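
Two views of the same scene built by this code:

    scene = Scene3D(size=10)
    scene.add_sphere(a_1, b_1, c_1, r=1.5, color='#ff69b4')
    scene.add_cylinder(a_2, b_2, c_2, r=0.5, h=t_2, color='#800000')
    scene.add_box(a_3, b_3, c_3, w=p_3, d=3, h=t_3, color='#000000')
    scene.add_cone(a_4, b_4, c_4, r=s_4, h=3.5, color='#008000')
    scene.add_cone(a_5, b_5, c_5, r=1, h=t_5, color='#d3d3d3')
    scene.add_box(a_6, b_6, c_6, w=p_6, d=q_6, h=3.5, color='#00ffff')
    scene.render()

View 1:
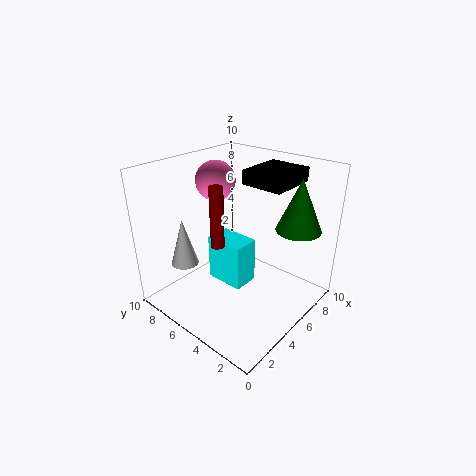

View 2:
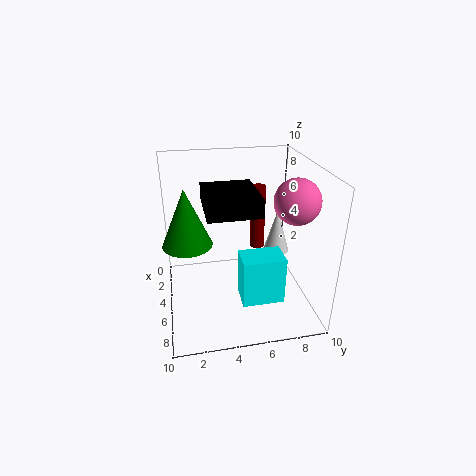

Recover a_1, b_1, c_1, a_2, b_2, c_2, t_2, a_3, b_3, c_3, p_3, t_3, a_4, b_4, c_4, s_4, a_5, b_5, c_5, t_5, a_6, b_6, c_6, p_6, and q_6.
a_1 = 6.5; b_1 = 8.5; c_1 = 8; a_2 = 4.5; b_2 = 6.5; c_2 = 4; t_2 = 4.5; a_3 = 6; b_3 = 2.5; c_3 = 8.5; p_3 = 3.5; t_3 = 1; a_4 = 7; b_4 = 1.5; c_4 = 6; s_4 = 1.5; a_5 = 3; b_5 = 8.5; c_5 = 2.5; t_5 = 3.5; a_6 = 5; b_6 = 5; c_6 = 0.5; p_6 = 2; q_6 = 3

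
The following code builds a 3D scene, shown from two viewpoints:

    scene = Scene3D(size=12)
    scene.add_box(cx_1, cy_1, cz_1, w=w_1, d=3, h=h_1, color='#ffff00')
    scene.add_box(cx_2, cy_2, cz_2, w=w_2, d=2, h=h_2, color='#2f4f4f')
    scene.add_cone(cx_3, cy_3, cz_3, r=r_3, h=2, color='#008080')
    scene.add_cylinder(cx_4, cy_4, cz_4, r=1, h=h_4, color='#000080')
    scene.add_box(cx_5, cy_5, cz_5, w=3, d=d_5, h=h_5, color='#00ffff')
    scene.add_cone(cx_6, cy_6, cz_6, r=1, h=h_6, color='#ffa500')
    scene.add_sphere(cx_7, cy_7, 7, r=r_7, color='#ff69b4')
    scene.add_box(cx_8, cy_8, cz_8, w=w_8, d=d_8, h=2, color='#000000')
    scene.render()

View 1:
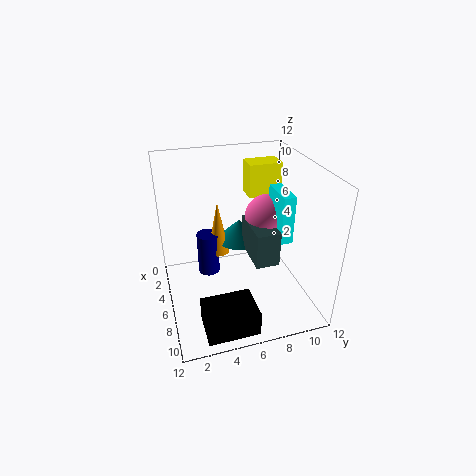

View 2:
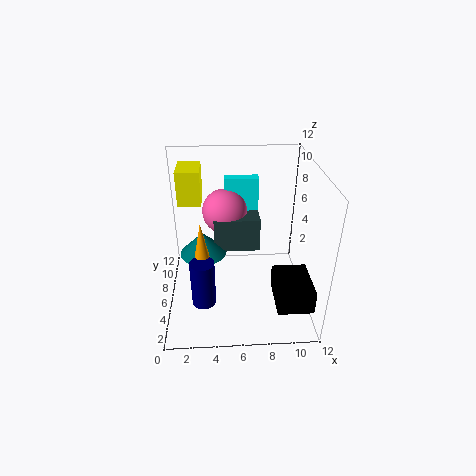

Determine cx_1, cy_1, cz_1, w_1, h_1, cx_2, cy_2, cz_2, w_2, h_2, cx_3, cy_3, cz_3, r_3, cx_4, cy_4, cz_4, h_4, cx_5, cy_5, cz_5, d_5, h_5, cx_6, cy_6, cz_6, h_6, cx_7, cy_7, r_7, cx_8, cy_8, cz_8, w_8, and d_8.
cx_1 = 1; cy_1 = 8; cz_1 = 8; w_1 = 2; h_1 = 3; cx_2 = 4; cy_2 = 7; cz_2 = 4; w_2 = 4; h_2 = 3; cx_3 = 3; cy_3 = 7; cz_3 = 4; r_3 = 2; cx_4 = 3; cy_4 = 4; cz_4 = 1; h_4 = 4; cx_5 = 5; cy_5 = 9; cz_5 = 6; d_5 = 1; h_5 = 4; cx_6 = 3; cy_6 = 5; cz_6 = 3; h_6 = 5; cx_7 = 5; cy_7 = 9; r_7 = 2; cx_8 = 9; cy_8 = 2; cz_8 = 1; w_8 = 3; d_8 = 4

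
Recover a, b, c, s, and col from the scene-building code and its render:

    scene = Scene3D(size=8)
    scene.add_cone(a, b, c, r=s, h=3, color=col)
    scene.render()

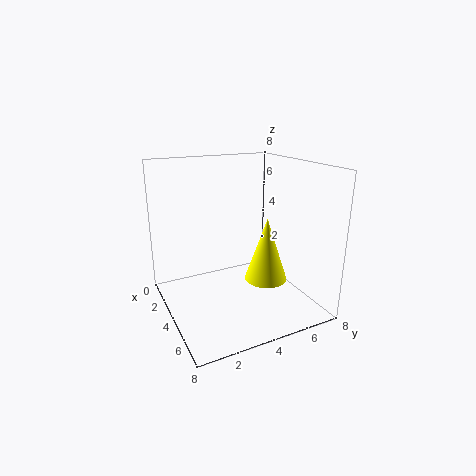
a = 7, b = 4, c = 3, s = 1, col = 'yellow'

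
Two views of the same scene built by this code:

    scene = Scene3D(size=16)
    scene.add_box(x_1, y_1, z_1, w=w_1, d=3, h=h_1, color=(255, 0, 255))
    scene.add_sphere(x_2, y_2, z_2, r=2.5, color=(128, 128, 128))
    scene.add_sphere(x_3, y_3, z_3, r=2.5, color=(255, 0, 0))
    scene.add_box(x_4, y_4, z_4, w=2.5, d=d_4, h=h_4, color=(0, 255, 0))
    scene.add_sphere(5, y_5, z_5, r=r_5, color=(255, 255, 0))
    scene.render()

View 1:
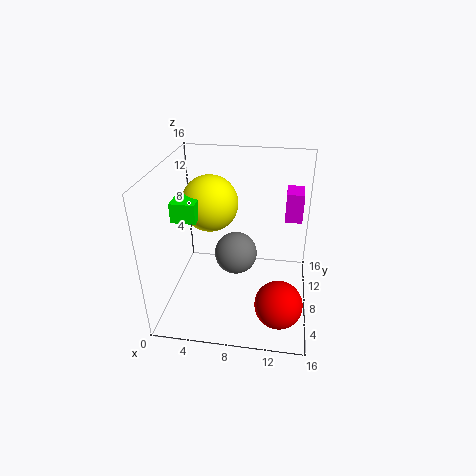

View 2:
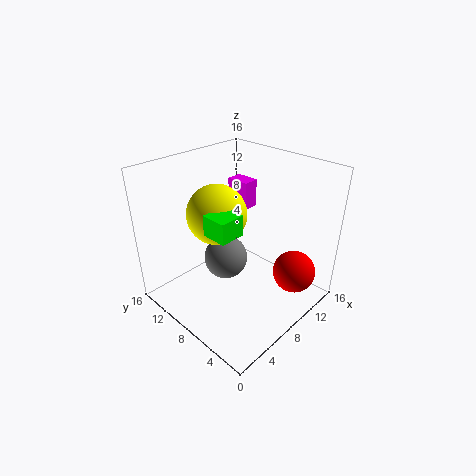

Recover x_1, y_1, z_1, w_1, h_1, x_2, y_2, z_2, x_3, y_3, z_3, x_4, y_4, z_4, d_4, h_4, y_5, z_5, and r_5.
x_1 = 13, y_1 = 11.5, z_1 = 8.5, w_1 = 2, h_1 = 3.5, x_2 = 7.5, y_2 = 9.5, z_2 = 5, x_3 = 13, y_3 = 3.5, z_3 = 3, x_4 = 2, y_4 = 4, z_4 = 11.5, d_4 = 2.5, h_4 = 2, y_5 = 8, z_5 = 12, r_5 = 3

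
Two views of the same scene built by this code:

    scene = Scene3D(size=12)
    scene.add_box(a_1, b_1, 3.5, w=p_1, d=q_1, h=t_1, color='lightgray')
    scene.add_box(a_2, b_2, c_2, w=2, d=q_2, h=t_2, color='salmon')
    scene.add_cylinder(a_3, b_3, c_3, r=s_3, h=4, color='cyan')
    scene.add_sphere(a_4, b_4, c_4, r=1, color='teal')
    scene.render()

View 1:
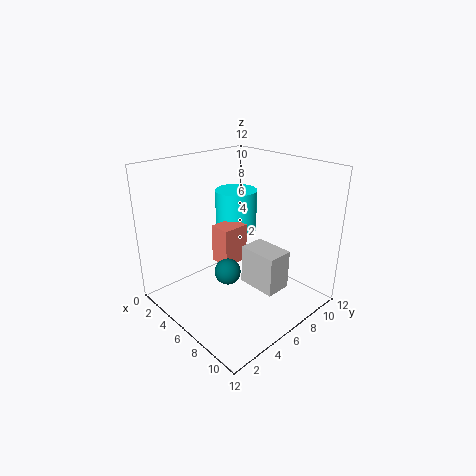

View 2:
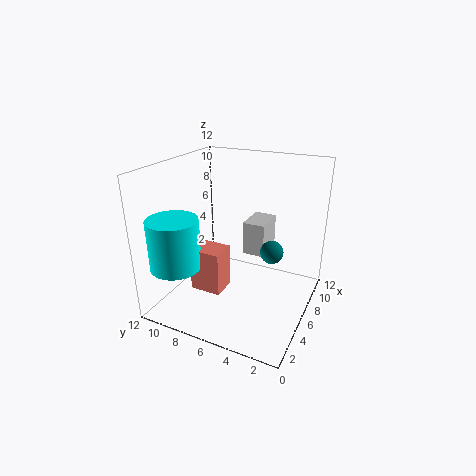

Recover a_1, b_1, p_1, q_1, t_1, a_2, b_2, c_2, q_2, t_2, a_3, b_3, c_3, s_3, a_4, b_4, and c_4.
a_1 = 8, b_1 = 4.5, p_1 = 3, q_1 = 2, t_1 = 3, a_2 = 2.5, b_2 = 6, c_2 = 2.5, q_2 = 2.5, t_2 = 3.5, a_3 = 2, b_3 = 9.5, c_3 = 4.5, s_3 = 2, a_4 = 7.5, b_4 = 3.5, c_4 = 4.5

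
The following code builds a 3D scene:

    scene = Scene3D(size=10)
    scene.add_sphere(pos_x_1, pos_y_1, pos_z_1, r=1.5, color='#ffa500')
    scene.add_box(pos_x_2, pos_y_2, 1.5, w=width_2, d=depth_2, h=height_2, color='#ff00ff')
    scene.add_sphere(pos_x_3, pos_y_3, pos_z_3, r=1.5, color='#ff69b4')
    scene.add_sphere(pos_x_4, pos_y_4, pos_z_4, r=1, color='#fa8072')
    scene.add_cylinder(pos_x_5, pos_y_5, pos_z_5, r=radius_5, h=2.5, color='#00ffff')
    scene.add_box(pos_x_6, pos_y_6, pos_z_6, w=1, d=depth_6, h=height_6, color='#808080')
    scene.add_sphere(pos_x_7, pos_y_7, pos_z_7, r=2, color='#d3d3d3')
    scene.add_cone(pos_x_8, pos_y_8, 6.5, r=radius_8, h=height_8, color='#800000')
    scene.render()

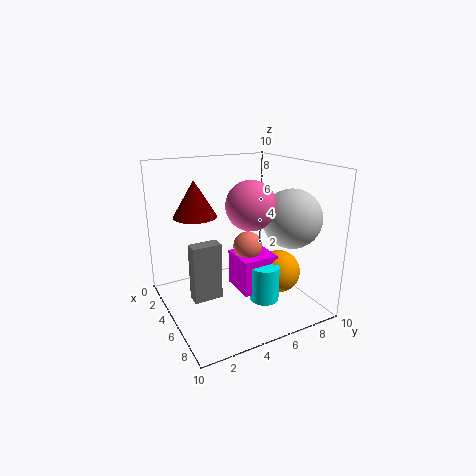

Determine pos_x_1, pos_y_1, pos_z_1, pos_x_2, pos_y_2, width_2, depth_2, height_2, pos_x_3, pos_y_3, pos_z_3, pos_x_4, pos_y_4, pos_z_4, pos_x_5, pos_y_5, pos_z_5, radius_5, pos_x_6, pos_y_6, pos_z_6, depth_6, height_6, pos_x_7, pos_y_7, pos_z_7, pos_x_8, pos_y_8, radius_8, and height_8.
pos_x_1 = 6.5, pos_y_1 = 7.5, pos_z_1 = 2.5, pos_x_2 = 4.5, pos_y_2 = 4.5, width_2 = 2.5, depth_2 = 2.5, height_2 = 2.5, pos_x_3 = 7.5, pos_y_3 = 4.5, pos_z_3 = 8, pos_x_4 = 5.5, pos_y_4 = 5.5, pos_z_4 = 4.5, pos_x_5 = 7, pos_y_5 = 6, pos_z_5 = 1, radius_5 = 1, pos_x_6 = 4.5, pos_y_6 = 1.5, pos_z_6 = 1, depth_6 = 2, height_6 = 4, pos_x_7 = 7, pos_y_7 = 8, pos_z_7 = 6.5, pos_x_8 = 3.5, pos_y_8 = 2.5, radius_8 = 1.5, height_8 = 2.5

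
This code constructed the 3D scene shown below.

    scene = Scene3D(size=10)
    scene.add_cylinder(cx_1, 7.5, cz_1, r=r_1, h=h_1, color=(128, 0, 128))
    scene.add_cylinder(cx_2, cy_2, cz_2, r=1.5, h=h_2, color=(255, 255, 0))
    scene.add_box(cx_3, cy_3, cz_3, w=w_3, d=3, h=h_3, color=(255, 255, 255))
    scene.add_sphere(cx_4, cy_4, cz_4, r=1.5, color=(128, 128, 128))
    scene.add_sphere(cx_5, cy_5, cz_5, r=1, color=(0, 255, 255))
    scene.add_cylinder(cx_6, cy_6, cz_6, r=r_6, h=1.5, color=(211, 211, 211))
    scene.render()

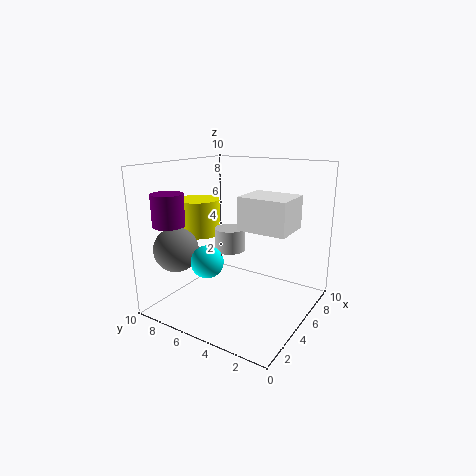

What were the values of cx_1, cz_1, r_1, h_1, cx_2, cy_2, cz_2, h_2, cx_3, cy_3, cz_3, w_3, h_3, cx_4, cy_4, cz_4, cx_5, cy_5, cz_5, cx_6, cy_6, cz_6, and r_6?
cx_1 = 1; cz_1 = 6.5; r_1 = 1; h_1 = 2; cx_2 = 4.5; cy_2 = 8; cz_2 = 5; h_2 = 2.5; cx_3 = 2.5; cy_3 = 0.5; cz_3 = 6.5; w_3 = 2.5; h_3 = 2; cx_4 = 2; cy_4 = 8; cz_4 = 4.5; cx_5 = 1.5; cy_5 = 5; cz_5 = 4.5; cx_6 = 4; cy_6 = 5; cz_6 = 4.5; r_6 = 1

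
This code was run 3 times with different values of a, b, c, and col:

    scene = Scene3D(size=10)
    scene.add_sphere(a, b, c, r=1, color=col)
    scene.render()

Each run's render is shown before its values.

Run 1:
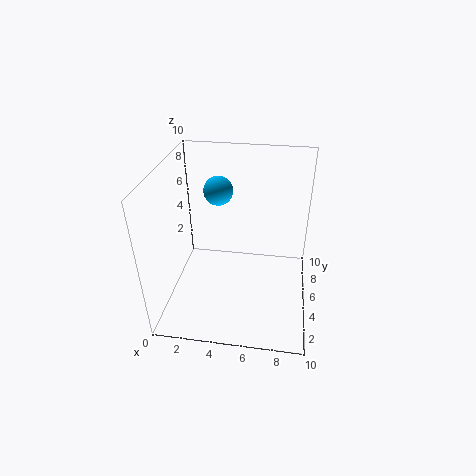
a = 3.5, b = 6, c = 8, col = 'deepskyblue'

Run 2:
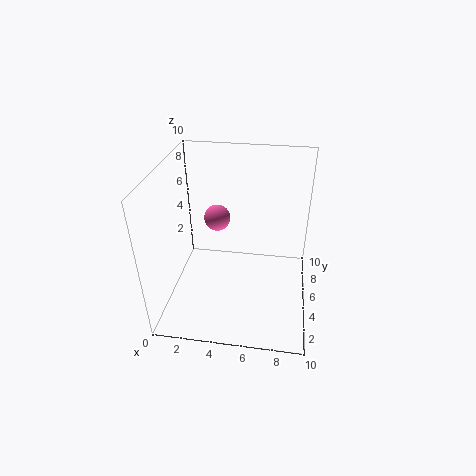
a = 3, b = 7.5, c = 5, col = 'hotpink'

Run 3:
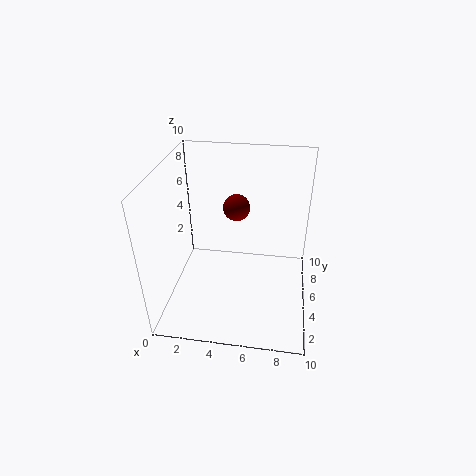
a = 4.5, b = 7.5, c = 6, col = 'maroon'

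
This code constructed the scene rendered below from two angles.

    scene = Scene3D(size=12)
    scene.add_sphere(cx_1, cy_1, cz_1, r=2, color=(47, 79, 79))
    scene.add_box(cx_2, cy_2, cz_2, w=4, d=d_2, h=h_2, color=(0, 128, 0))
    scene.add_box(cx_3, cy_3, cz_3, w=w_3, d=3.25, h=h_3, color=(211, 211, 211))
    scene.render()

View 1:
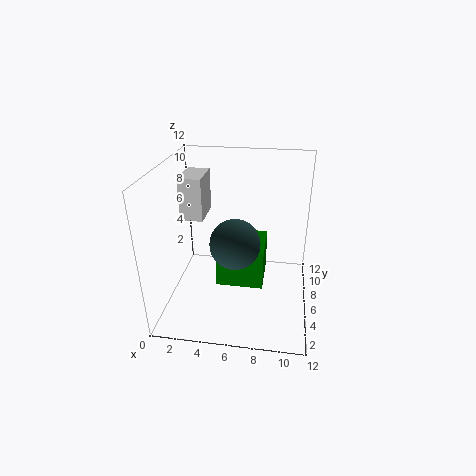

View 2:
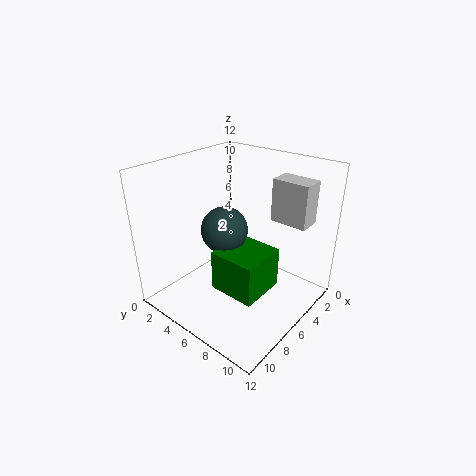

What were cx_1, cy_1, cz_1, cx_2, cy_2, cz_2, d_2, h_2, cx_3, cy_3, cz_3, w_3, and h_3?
cx_1 = 6, cy_1 = 4.5, cz_1 = 6.25, cx_2 = 4.25, cy_2 = 5, cz_2 = 1.75, d_2 = 4, h_2 = 3.5, cx_3 = 0.75, cy_3 = 7, cz_3 = 6.75, w_3 = 2, h_3 = 3.75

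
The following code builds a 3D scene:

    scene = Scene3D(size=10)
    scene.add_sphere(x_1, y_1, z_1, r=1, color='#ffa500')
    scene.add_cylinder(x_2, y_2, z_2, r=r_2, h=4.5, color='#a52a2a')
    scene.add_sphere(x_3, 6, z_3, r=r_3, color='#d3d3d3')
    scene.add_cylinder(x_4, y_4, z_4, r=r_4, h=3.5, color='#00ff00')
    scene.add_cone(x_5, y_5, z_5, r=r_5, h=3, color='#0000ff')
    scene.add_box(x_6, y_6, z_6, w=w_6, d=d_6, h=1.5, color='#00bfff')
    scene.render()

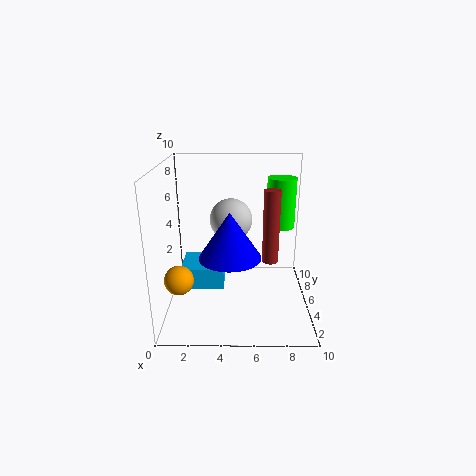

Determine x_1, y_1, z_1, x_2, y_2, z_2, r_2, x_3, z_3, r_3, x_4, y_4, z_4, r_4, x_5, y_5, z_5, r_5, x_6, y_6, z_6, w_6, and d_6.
x_1 = 1; y_1 = 3.5; z_1 = 2.5; x_2 = 7; y_2 = 2.5; z_2 = 4.5; r_2 = 0.5; x_3 = 4.5; z_3 = 6; r_3 = 1.5; x_4 = 8; y_4 = 6; z_4 = 5.5; r_4 = 1; x_5 = 4.5; y_5 = 3; z_5 = 4.5; r_5 = 2; x_6 = 1; y_6 = 4; z_6 = 1.5; w_6 = 3; d_6 = 3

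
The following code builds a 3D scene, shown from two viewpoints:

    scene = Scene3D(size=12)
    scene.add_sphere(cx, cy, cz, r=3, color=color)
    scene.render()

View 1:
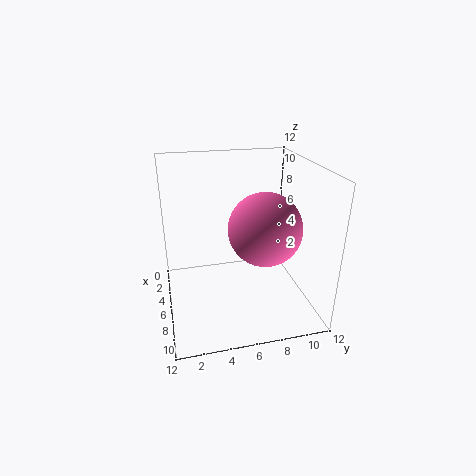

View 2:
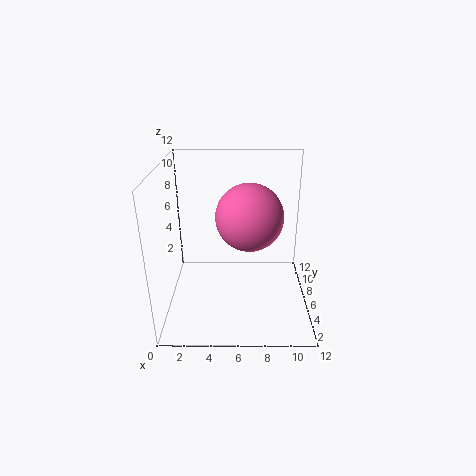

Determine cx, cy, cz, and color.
cx = 7; cy = 8; cz = 7; color = 'hotpink'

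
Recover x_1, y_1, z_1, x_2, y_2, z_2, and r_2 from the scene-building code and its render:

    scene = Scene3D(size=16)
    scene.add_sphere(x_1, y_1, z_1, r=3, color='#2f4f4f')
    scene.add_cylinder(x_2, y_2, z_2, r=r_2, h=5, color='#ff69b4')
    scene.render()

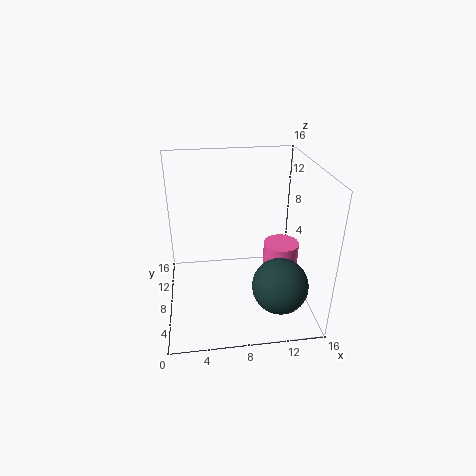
x_1 = 12
y_1 = 4
z_1 = 4
x_2 = 13
y_2 = 8
z_2 = 2
r_2 = 2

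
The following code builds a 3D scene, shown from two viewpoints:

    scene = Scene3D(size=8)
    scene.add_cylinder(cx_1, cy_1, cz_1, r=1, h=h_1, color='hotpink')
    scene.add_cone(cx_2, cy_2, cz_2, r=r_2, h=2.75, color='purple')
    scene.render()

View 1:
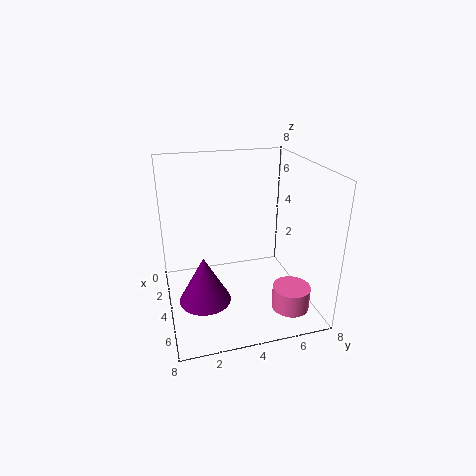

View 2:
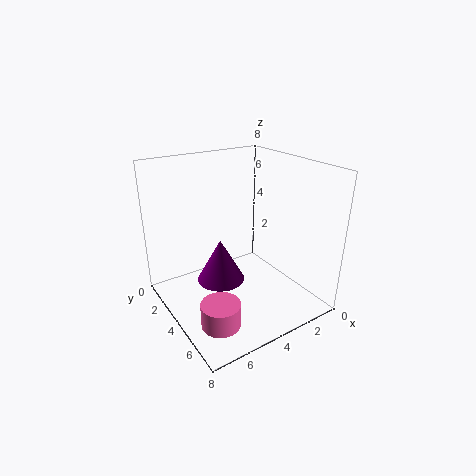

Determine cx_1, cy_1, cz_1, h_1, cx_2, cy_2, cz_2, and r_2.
cx_1 = 6.5, cy_1 = 6.25, cz_1 = 0.75, h_1 = 1.25, cx_2 = 4, cy_2 = 2, cz_2 = 0.25, r_2 = 1.5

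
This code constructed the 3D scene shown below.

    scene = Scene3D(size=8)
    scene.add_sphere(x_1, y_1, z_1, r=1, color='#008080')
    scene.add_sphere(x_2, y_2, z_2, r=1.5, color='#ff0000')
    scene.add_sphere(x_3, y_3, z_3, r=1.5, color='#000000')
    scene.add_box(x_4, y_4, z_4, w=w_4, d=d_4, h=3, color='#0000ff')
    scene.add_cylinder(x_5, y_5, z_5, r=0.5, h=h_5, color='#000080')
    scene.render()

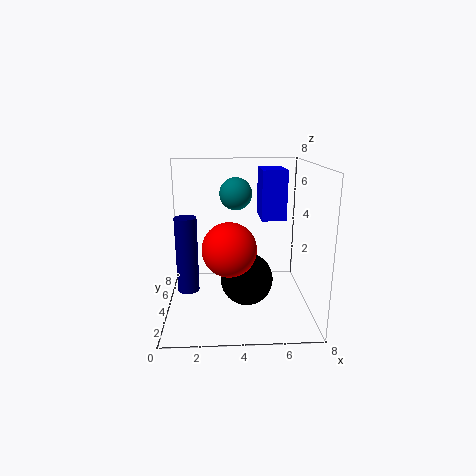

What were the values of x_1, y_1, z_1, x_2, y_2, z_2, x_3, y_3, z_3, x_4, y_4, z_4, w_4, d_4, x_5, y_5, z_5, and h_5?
x_1 = 4
y_1 = 6.5
z_1 = 6
x_2 = 3.5
y_2 = 3.5
z_2 = 3.5
x_3 = 4.5
y_3 = 4
z_3 = 1.5
x_4 = 5.5
y_4 = 5.5
z_4 = 4.5
w_4 = 1.5
d_4 = 2.5
x_5 = 1.5
y_5 = 1
z_5 = 2.5
h_5 = 3.5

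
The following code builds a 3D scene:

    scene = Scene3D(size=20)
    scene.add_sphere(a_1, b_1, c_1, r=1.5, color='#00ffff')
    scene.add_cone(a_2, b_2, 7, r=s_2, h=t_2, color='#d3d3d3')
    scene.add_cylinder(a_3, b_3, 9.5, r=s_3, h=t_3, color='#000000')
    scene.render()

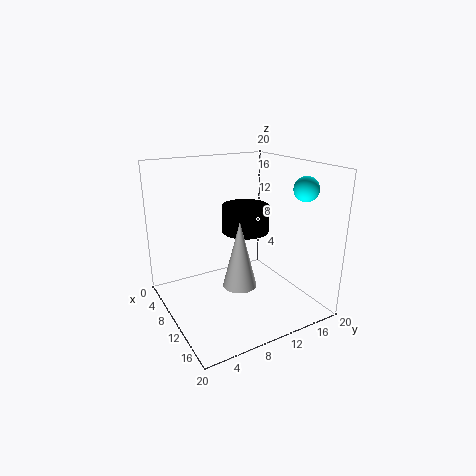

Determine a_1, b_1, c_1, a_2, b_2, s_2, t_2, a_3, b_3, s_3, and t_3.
a_1 = 18, b_1 = 14.5, c_1 = 18, a_2 = 16.5, b_2 = 6.5, s_2 = 2, t_2 = 8, a_3 = 7, b_3 = 13, s_3 = 3.5, t_3 = 4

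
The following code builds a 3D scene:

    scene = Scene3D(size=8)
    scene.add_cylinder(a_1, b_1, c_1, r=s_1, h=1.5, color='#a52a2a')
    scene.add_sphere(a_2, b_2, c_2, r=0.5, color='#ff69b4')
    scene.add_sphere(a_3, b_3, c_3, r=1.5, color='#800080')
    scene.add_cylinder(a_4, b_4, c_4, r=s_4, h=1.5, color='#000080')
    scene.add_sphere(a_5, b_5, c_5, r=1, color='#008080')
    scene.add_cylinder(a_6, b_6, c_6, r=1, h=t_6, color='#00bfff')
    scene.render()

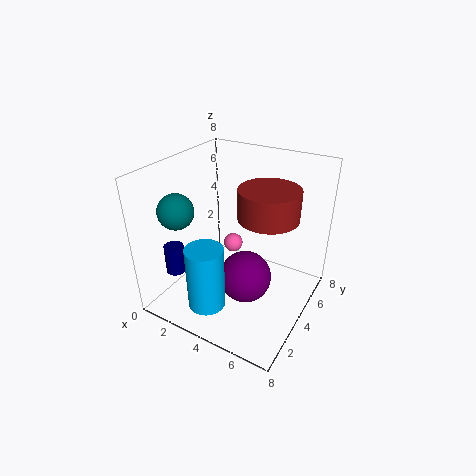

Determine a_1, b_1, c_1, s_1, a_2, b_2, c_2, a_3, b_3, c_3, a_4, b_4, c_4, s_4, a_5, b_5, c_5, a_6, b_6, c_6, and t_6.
a_1 = 6
b_1 = 3.5
c_1 = 6
s_1 = 1.5
a_2 = 4
b_2 = 3.5
c_2 = 4
a_3 = 4.5
b_3 = 4
c_3 = 1.5
a_4 = 2
b_4 = 1
c_4 = 3
s_4 = 0.5
a_5 = 1
b_5 = 2.5
c_5 = 5.5
a_6 = 3.5
b_6 = 1.5
c_6 = 1
t_6 = 3.5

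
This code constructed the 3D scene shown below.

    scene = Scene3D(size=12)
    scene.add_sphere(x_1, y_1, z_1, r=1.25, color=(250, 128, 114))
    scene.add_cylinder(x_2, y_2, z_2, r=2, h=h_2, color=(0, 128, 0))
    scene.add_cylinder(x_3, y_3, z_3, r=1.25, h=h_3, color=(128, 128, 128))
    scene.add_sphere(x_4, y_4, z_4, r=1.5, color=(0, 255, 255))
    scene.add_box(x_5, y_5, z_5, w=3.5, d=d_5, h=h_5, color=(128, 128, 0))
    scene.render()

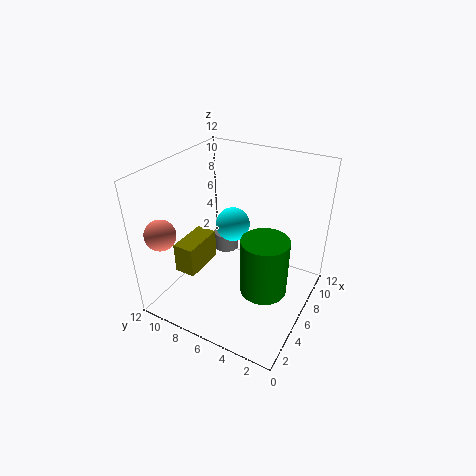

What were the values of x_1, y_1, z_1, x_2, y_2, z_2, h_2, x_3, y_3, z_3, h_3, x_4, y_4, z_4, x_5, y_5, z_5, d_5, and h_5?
x_1 = 2
y_1 = 10.75
z_1 = 7
x_2 = 6
y_2 = 3.5
z_2 = 1.5
h_2 = 5
x_3 = 10.25
y_3 = 9.75
z_3 = 1.5
h_3 = 1.75
x_4 = 7.75
y_4 = 7.5
z_4 = 6
x_5 = 2.5
y_5 = 8.25
z_5 = 3.5
d_5 = 1.75
h_5 = 2.5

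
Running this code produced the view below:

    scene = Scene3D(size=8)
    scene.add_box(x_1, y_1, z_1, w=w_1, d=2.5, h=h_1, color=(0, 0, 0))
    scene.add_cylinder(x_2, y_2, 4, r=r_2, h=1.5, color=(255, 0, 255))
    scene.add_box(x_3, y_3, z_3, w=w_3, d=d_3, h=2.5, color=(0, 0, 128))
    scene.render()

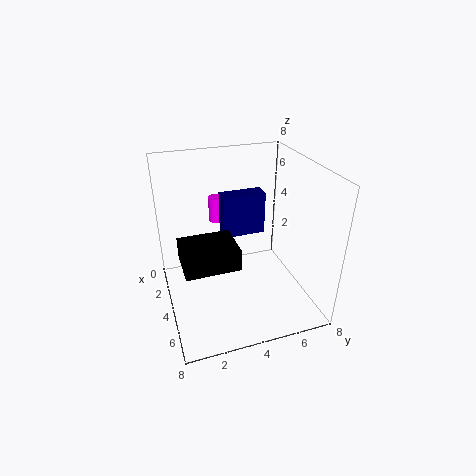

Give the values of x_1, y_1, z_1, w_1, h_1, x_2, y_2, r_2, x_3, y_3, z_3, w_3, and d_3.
x_1 = 5.5; y_1 = 0.5; z_1 = 4.5; w_1 = 2; h_1 = 1; x_2 = 1.5; y_2 = 3.5; r_2 = 0.5; x_3 = 2; y_3 = 3.5; z_3 = 3.5; w_3 = 1; d_3 = 2.5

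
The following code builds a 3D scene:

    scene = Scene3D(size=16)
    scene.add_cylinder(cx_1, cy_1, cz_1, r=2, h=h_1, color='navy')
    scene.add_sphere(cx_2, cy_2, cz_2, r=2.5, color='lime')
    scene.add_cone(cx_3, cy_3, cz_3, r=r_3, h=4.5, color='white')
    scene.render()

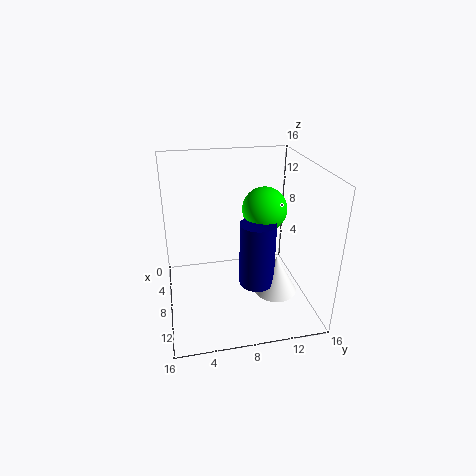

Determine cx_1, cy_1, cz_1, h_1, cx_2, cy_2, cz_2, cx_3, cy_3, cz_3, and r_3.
cx_1 = 9; cy_1 = 10; cz_1 = 2.5; h_1 = 7.5; cx_2 = 7; cy_2 = 11.25; cz_2 = 10.75; cx_3 = 9.25; cy_3 = 12.25; cz_3 = 1.25; r_3 = 2.5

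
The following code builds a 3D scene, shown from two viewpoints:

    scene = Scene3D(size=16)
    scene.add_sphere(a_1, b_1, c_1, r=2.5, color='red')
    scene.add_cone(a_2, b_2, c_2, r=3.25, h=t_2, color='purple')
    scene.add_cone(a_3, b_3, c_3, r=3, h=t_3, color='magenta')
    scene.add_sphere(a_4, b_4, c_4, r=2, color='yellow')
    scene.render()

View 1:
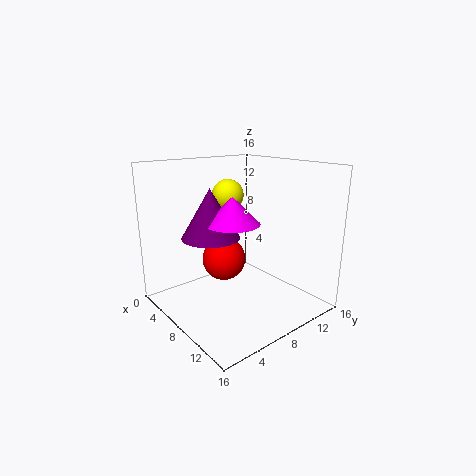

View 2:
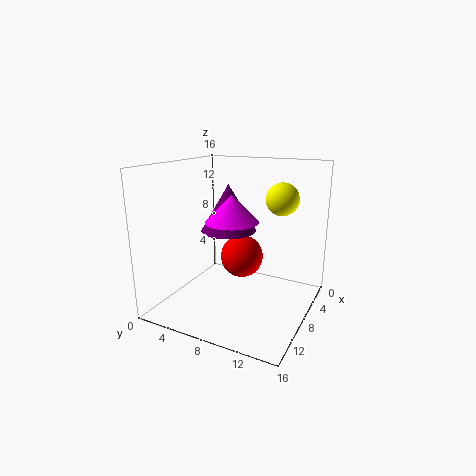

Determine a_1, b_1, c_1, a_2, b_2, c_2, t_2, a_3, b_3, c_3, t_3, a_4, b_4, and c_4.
a_1 = 6; b_1 = 7.5; c_1 = 5; a_2 = 6; b_2 = 5.75; c_2 = 8; t_2 = 5.5; a_3 = 8; b_3 = 7.25; c_3 = 9.75; t_3 = 3; a_4 = 2.25; b_4 = 11; c_4 = 11.5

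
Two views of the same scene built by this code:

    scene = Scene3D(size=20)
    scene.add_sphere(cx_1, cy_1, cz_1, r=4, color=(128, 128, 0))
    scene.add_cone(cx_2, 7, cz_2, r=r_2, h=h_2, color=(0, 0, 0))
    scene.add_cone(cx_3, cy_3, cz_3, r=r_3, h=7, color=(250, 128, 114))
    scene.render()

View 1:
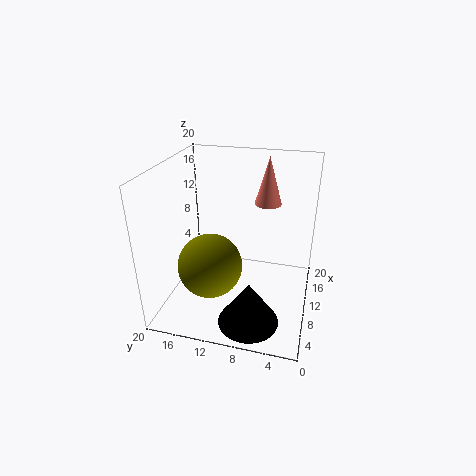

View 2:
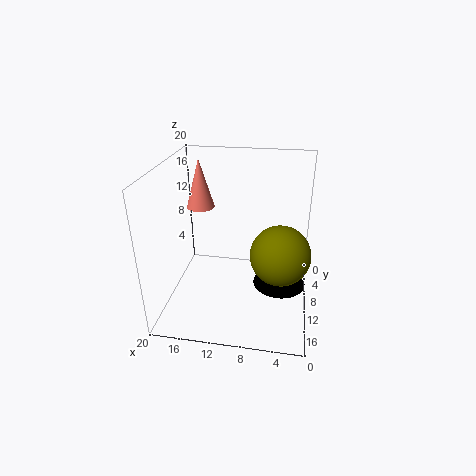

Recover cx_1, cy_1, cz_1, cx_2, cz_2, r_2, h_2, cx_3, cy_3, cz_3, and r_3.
cx_1 = 4; cy_1 = 12; cz_1 = 9; cx_2 = 4; cz_2 = 1; r_2 = 4; h_2 = 6; cx_3 = 16; cy_3 = 7; cz_3 = 13; r_3 = 2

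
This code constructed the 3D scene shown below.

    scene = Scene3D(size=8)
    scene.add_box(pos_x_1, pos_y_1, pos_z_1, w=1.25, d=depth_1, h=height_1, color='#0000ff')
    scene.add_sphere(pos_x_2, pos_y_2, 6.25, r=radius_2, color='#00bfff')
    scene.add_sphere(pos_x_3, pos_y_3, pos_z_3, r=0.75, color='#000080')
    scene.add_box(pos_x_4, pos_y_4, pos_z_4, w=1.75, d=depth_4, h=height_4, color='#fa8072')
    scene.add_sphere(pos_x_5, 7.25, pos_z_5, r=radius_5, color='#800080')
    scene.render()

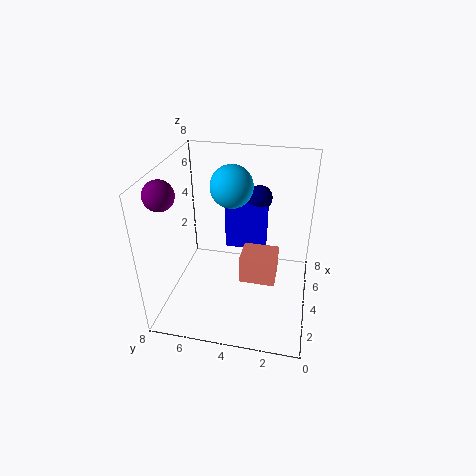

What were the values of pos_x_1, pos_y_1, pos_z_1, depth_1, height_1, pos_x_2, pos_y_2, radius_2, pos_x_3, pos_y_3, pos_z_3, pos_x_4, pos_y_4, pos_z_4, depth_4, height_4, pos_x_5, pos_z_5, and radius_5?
pos_x_1 = 6; pos_y_1 = 2.75; pos_z_1 = 2; depth_1 = 2.5; height_1 = 3; pos_x_2 = 5.75; pos_y_2 = 4.75; radius_2 = 1.25; pos_x_3 = 6.75; pos_y_3 = 3.25; pos_z_3 = 5.25; pos_x_4 = 3; pos_y_4 = 1.75; pos_z_4 = 1.75; depth_4 = 2; height_4 = 1.5; pos_x_5 = 1.75; pos_z_5 = 7.25; radius_5 = 0.75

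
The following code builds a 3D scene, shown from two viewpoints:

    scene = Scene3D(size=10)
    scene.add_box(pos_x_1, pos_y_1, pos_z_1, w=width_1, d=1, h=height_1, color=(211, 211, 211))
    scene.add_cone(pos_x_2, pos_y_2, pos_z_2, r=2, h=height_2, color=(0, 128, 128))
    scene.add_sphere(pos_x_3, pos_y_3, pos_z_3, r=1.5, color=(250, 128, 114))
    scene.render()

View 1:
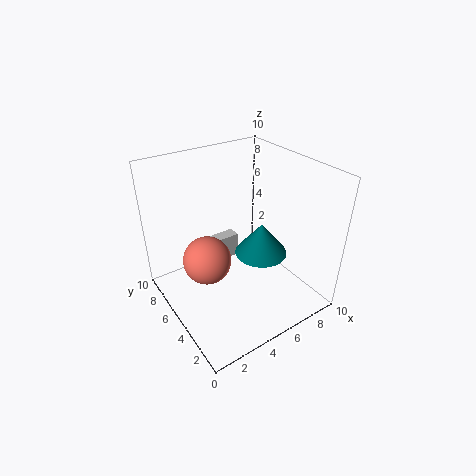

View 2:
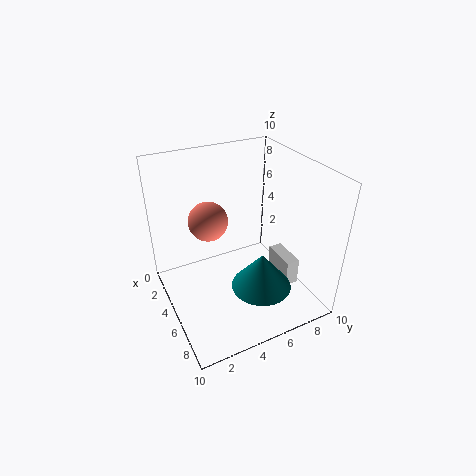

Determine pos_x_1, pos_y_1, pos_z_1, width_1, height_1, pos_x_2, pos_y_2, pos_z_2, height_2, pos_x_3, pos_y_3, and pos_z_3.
pos_x_1 = 4.5
pos_y_1 = 8
pos_z_1 = 1
width_1 = 2.5
height_1 = 2
pos_x_2 = 7.5
pos_y_2 = 5.5
pos_z_2 = 2.5
height_2 = 2.5
pos_x_3 = 2
pos_y_3 = 4
pos_z_3 = 5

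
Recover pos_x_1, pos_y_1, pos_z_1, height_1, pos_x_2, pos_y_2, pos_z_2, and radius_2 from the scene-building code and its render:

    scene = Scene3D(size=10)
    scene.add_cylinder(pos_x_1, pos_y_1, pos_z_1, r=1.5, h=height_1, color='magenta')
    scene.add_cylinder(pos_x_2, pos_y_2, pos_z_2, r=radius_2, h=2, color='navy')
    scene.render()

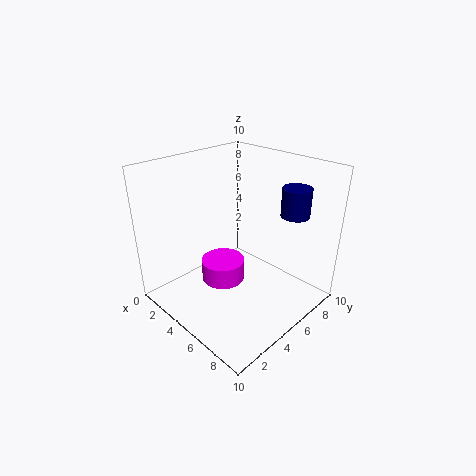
pos_x_1 = 4.5, pos_y_1 = 4, pos_z_1 = 2, height_1 = 1.5, pos_x_2 = 7.5, pos_y_2 = 8, pos_z_2 = 6.5, radius_2 = 1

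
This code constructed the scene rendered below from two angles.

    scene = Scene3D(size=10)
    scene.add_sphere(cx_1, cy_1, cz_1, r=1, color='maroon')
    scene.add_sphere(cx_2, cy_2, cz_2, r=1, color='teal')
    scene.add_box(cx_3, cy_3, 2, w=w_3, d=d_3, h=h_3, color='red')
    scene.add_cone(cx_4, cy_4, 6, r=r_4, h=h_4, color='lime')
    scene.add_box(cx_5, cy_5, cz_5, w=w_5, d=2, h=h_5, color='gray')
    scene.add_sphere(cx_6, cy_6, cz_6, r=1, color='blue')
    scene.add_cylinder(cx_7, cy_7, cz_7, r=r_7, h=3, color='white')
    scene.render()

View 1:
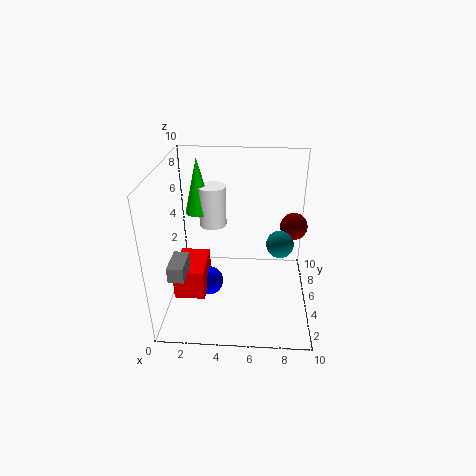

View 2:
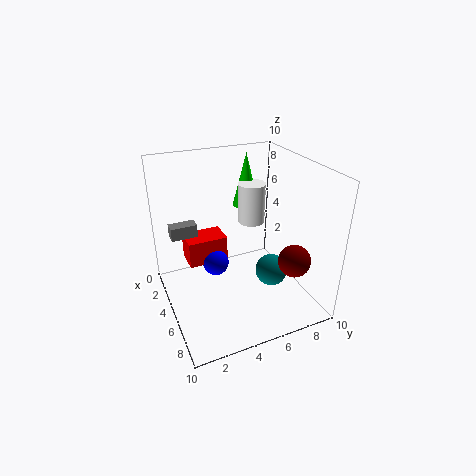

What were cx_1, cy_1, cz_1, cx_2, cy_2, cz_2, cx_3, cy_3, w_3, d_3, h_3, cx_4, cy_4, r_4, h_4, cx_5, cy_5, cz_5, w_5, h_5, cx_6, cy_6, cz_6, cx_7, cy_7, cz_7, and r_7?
cx_1 = 9; cy_1 = 7; cz_1 = 5; cx_2 = 8; cy_2 = 6; cz_2 = 4; cx_3 = 1; cy_3 = 2; w_3 = 2; d_3 = 3; h_3 = 2; cx_4 = 2; cy_4 = 7; r_4 = 1; h_4 = 4; cx_5 = 1; cy_5 = 1; cz_5 = 4; w_5 = 1; h_5 = 1; cx_6 = 3; cy_6 = 4; cz_6 = 2; cx_7 = 3; cy_7 = 7; cz_7 = 5; r_7 = 1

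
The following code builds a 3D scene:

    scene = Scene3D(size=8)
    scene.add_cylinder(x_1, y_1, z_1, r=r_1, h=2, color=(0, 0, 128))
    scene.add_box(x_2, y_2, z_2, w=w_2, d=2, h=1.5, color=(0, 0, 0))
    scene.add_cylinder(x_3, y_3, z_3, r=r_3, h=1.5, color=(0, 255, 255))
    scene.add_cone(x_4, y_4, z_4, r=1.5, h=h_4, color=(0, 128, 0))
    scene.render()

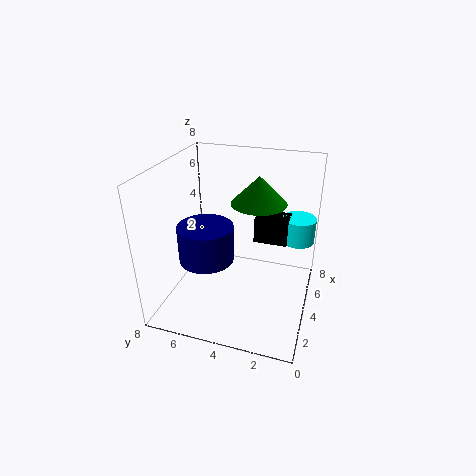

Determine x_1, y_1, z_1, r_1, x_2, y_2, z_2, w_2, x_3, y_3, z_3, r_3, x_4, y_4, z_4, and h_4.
x_1 = 3; y_1 = 5.5; z_1 = 3; r_1 = 1.5; x_2 = 5.5; y_2 = 1.5; z_2 = 3; w_2 = 1.5; x_3 = 6.5; y_3 = 1; z_3 = 3; r_3 = 1; x_4 = 4.5; y_4 = 3; z_4 = 6; h_4 = 1.5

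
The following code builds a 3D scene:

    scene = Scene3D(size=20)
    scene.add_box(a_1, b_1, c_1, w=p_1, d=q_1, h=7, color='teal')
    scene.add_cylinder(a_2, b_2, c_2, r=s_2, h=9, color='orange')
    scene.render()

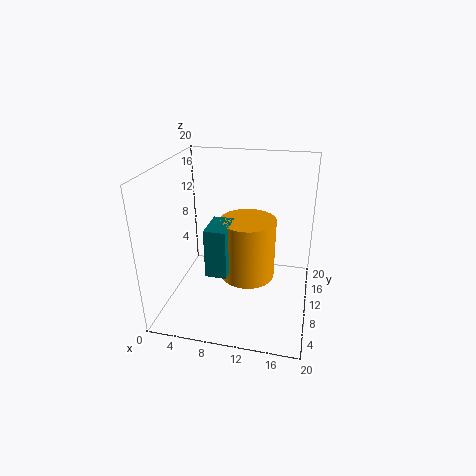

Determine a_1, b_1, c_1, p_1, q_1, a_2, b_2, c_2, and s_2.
a_1 = 6; b_1 = 7; c_1 = 5; p_1 = 3; q_1 = 5; a_2 = 11; b_2 = 12; c_2 = 3; s_2 = 4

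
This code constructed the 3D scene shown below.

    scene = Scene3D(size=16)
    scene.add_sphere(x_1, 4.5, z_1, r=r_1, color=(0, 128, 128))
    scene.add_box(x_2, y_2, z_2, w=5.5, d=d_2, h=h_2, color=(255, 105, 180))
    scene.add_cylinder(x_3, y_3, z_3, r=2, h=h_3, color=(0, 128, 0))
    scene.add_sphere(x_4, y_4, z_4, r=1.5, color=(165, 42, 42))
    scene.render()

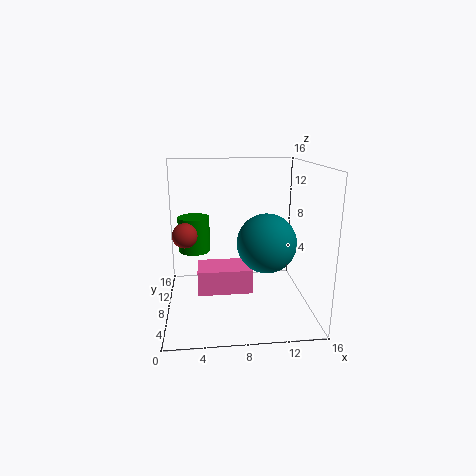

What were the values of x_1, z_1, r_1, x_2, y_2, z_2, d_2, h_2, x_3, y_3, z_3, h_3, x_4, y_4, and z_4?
x_1 = 10.5; z_1 = 8.5; r_1 = 3; x_2 = 3.5; y_2 = 3.5; z_2 = 3.5; d_2 = 3.5; h_2 = 2.5; x_3 = 3; y_3 = 14; z_3 = 4.5; h_3 = 4.5; x_4 = 2; y_4 = 11; z_4 = 7.5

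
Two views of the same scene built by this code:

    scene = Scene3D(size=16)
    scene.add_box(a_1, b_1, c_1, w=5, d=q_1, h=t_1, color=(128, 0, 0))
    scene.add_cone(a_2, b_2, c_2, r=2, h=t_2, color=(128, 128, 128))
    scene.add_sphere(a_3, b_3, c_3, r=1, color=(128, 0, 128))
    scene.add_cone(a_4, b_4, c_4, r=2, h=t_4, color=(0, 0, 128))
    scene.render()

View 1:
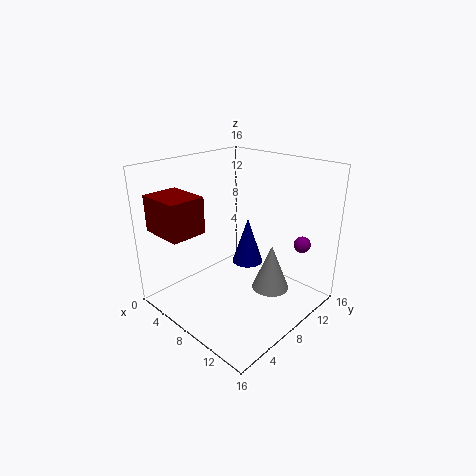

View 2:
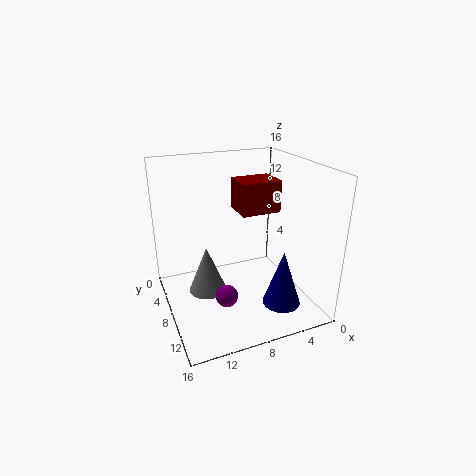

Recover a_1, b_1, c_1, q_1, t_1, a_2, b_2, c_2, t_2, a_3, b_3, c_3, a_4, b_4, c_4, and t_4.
a_1 = 1
b_1 = 1
c_1 = 9
q_1 = 4
t_1 = 4
a_2 = 12
b_2 = 9
c_2 = 3
t_2 = 5
a_3 = 12
b_3 = 15
c_3 = 6
a_4 = 5
b_4 = 13
c_4 = 2
t_4 = 6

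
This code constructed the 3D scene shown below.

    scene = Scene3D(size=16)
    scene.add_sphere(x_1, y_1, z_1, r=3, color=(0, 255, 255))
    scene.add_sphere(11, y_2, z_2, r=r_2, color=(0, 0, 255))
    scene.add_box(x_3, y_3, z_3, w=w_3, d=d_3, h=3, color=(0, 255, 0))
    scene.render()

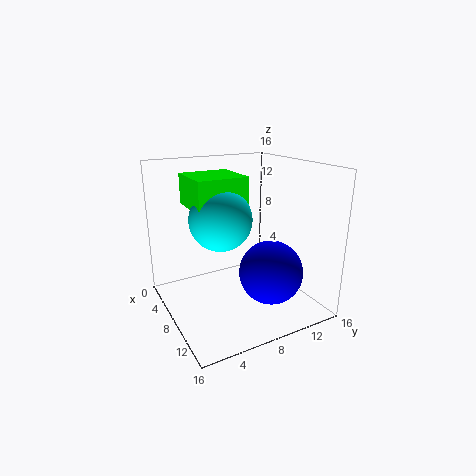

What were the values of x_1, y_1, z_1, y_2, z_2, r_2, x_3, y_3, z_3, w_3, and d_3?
x_1 = 11; y_1 = 4.5; z_1 = 11.5; y_2 = 10.5; z_2 = 4.5; r_2 = 3.5; x_3 = 7; y_3 = 2; z_3 = 12.5; w_3 = 5; d_3 = 5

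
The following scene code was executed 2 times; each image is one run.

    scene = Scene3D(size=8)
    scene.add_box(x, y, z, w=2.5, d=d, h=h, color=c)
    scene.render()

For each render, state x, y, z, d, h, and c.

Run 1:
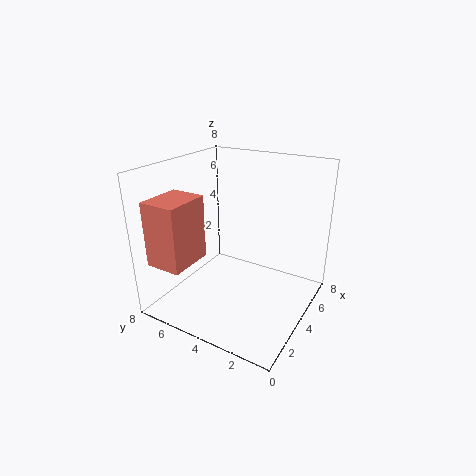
x = 0.5, y = 5.5, z = 3, d = 2, h = 3.5, c = 'salmon'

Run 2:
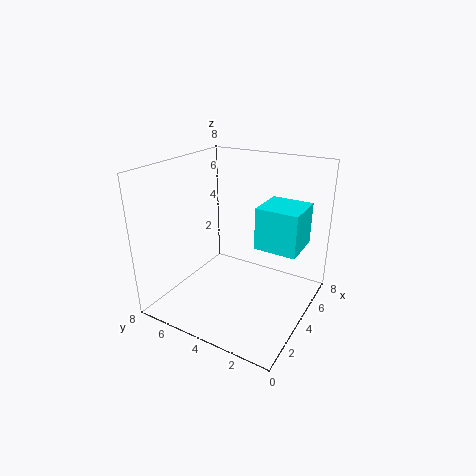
x = 5, y = 1, z = 3, d = 2.5, h = 2.5, c = 'cyan'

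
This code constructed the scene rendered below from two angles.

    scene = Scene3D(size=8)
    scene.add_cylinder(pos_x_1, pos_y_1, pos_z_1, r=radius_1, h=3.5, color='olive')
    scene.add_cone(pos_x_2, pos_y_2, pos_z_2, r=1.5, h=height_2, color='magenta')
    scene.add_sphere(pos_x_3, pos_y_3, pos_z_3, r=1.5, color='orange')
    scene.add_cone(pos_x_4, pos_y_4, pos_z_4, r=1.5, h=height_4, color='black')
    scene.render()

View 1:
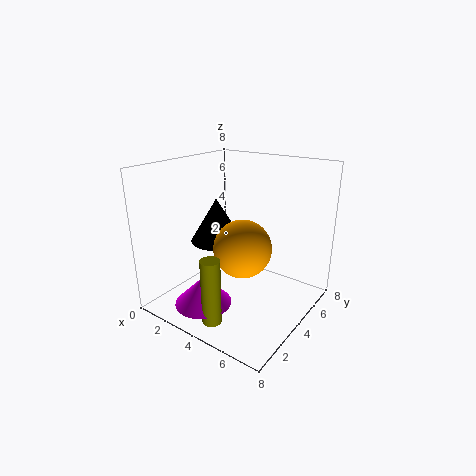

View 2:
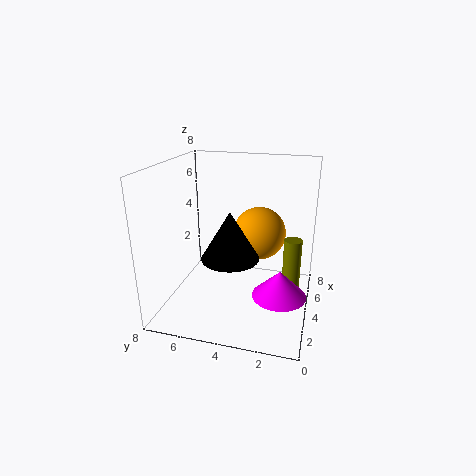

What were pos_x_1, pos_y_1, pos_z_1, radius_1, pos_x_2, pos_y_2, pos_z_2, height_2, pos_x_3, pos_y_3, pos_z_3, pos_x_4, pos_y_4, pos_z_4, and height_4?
pos_x_1 = 4.5, pos_y_1 = 1, pos_z_1 = 0.5, radius_1 = 0.5, pos_x_2 = 3.5, pos_y_2 = 1.5, pos_z_2 = 1, height_2 = 1.5, pos_x_3 = 5, pos_y_3 = 3, pos_z_3 = 4, pos_x_4 = 2.5, pos_y_4 = 4, pos_z_4 = 3.5, height_4 = 2.5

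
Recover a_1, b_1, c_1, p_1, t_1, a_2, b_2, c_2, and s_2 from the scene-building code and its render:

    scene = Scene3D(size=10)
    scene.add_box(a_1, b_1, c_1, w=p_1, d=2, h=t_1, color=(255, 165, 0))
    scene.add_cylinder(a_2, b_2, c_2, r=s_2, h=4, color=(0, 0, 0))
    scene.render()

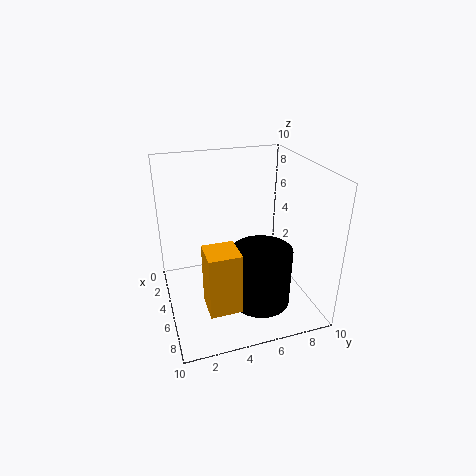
a_1 = 7; b_1 = 2; c_1 = 2; p_1 = 2; t_1 = 4; a_2 = 7; b_2 = 6; c_2 = 1; s_2 = 2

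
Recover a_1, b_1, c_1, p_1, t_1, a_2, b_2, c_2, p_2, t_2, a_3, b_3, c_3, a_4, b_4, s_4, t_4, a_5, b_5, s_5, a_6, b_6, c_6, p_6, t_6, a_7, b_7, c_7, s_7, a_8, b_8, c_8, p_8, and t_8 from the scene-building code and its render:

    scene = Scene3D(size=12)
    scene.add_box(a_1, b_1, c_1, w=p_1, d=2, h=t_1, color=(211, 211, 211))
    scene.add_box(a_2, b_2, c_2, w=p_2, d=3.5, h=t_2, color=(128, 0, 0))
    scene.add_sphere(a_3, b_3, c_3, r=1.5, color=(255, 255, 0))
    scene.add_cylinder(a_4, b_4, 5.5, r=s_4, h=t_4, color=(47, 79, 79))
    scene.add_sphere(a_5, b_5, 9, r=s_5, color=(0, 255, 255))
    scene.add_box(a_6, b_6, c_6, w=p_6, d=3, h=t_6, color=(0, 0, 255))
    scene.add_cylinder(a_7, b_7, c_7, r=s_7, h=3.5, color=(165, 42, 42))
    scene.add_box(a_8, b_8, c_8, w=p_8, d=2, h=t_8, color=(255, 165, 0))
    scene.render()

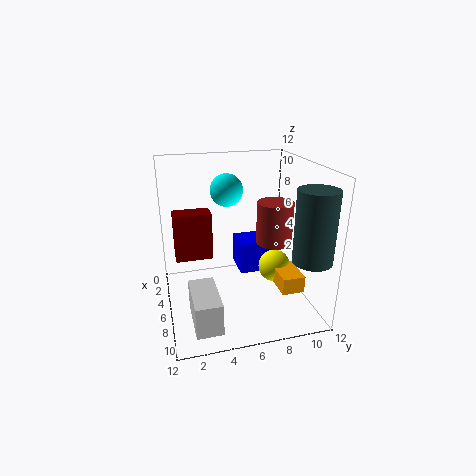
a_1 = 7.5, b_1 = 1.5, c_1 = 1, p_1 = 4, t_1 = 2.5, a_2 = 0.5, b_2 = 1, c_2 = 2.5, p_2 = 2, t_2 = 4.5, a_3 = 4.5, b_3 = 10, c_3 = 2, a_4 = 10.5, b_4 = 10.5, s_4 = 1.5, t_4 = 5.5, a_5 = 2, b_5 = 6, s_5 = 1.5, a_6 = 0.5, b_6 = 7, c_6 = 1, p_6 = 3, t_6 = 3, a_7 = 6.5, b_7 = 9, c_7 = 5.5, s_7 = 1.5, a_8 = 5, b_8 = 9.5, c_8 = 1, p_8 = 3, t_8 = 1.5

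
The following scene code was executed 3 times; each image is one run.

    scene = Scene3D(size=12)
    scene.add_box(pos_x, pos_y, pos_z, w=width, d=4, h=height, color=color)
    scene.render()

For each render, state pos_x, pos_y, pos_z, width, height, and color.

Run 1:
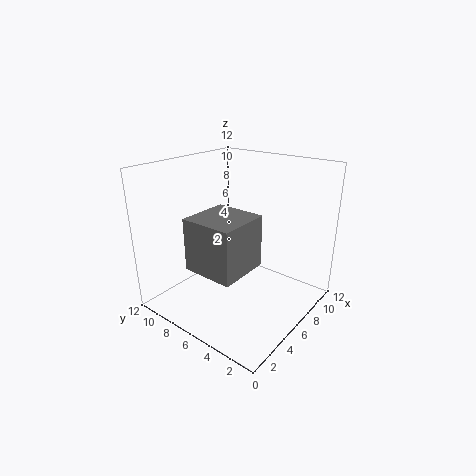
pos_x = 1
pos_y = 3
pos_z = 5
width = 4
height = 4
color = 'gray'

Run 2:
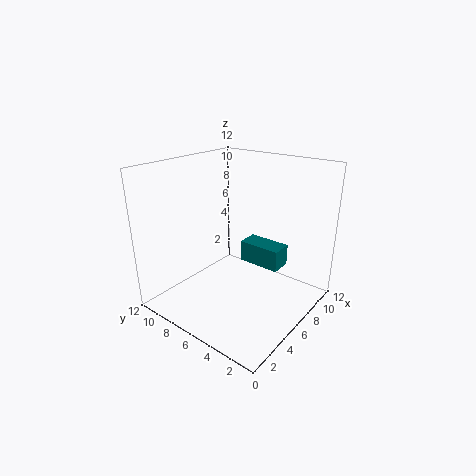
pos_x = 9
pos_y = 4
pos_z = 2
width = 2
height = 2
color = 'teal'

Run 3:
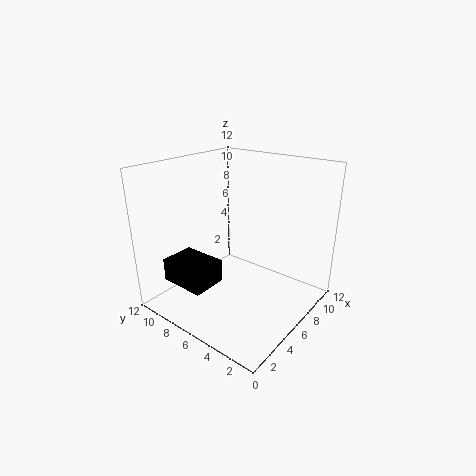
pos_x = 2
pos_y = 7
pos_z = 2
width = 3
height = 2
color = 'black'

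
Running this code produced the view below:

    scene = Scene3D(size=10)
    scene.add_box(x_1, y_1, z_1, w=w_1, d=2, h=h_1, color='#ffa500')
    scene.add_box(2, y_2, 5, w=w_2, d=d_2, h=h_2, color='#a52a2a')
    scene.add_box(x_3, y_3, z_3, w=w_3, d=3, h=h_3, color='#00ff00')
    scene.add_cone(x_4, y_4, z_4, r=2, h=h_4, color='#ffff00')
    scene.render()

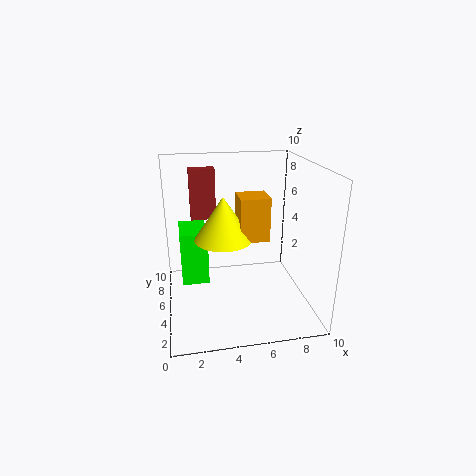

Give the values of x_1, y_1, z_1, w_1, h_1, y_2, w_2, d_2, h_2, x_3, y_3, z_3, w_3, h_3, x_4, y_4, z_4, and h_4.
x_1 = 5; y_1 = 4; z_1 = 5; w_1 = 2; h_1 = 3; y_2 = 9; w_2 = 2; d_2 = 1; h_2 = 4; x_3 = 1; y_3 = 6; z_3 = 1; w_3 = 2; h_3 = 4; x_4 = 4; y_4 = 5; z_4 = 5; h_4 = 3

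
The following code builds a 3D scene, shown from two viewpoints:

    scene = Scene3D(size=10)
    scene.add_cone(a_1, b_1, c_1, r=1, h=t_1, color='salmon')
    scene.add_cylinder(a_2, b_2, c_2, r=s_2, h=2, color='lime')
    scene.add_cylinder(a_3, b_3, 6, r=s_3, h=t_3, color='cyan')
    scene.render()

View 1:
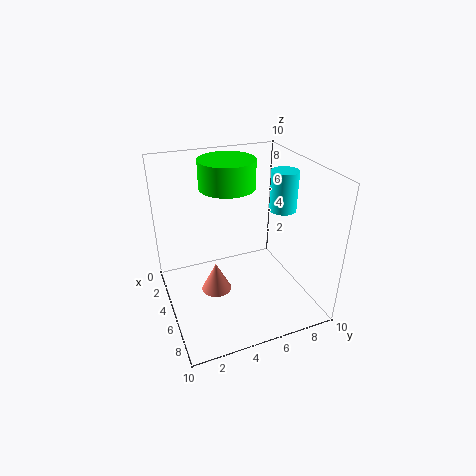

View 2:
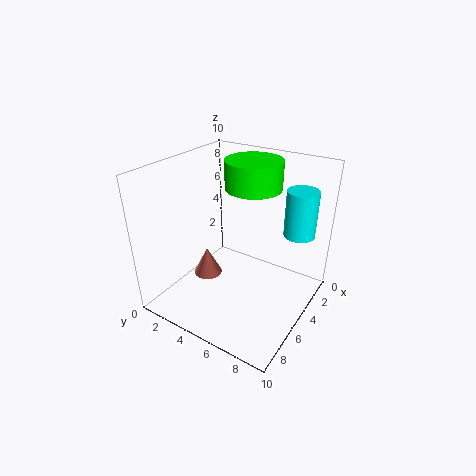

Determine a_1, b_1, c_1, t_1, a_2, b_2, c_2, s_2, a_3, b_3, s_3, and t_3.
a_1 = 6, b_1 = 3, c_1 = 2, t_1 = 2, a_2 = 3, b_2 = 5, c_2 = 8, s_2 = 2, a_3 = 4, b_3 = 9, s_3 = 1, t_3 = 3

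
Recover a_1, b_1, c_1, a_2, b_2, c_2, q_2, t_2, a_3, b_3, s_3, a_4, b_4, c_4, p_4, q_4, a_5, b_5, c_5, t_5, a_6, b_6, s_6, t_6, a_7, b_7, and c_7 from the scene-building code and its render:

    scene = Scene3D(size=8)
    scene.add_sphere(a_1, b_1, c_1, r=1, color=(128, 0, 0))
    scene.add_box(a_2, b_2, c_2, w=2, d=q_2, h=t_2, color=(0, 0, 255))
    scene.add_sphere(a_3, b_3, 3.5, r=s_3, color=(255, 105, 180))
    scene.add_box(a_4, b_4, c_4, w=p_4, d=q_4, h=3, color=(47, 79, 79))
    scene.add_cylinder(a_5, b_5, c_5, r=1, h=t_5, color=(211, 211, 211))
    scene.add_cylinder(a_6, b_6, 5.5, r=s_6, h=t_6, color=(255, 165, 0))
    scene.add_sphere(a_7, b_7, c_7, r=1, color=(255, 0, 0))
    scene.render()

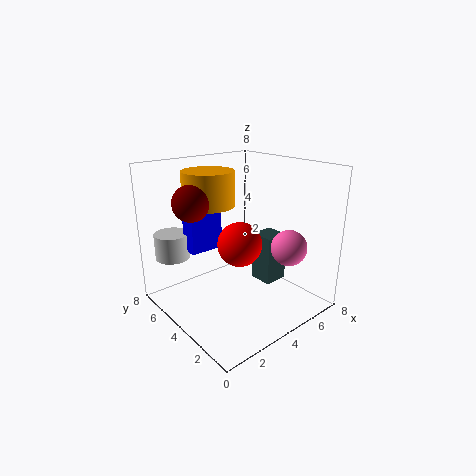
a_1 = 2; b_1 = 5.5; c_1 = 6; a_2 = 2; b_2 = 5.5; c_2 = 3; q_2 = 1; t_2 = 2.5; a_3 = 6; b_3 = 2; s_3 = 1; a_4 = 6; b_4 = 3.5; c_4 = 0.5; p_4 = 1.5; q_4 = 1.5; a_5 = 1.5; b_5 = 7; c_5 = 2.5; t_5 = 1.5; a_6 = 3.5; b_6 = 6; s_6 = 1.5; t_6 = 2; a_7 = 2; b_7 = 1.5; c_7 = 5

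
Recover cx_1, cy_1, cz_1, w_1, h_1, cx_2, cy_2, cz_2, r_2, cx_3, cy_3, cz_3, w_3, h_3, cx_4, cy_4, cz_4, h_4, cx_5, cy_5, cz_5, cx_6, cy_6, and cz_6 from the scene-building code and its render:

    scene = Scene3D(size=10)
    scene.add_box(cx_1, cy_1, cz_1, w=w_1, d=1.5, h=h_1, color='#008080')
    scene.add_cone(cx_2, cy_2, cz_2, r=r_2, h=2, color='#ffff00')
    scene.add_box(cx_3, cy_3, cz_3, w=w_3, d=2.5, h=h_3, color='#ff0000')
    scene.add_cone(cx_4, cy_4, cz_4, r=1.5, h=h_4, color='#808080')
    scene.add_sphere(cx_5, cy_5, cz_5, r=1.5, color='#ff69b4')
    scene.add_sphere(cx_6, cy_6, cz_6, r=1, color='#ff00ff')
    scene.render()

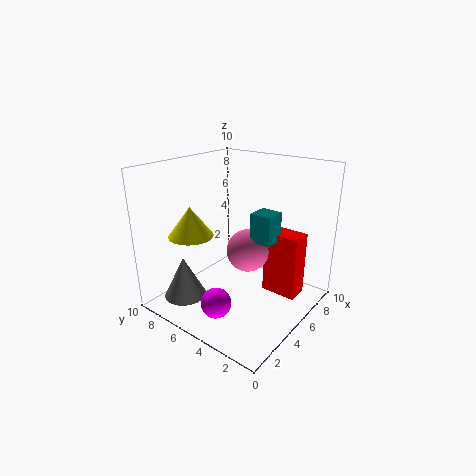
cx_1 = 5; cy_1 = 2.5; cz_1 = 5; w_1 = 1.5; h_1 = 2; cx_2 = 2.5; cy_2 = 7; cz_2 = 5.5; r_2 = 1.5; cx_3 = 6; cy_3 = 1; cz_3 = 1; w_3 = 1.5; h_3 = 4.5; cx_4 = 2.5; cy_4 = 8; cz_4 = 0.5; h_4 = 3; cx_5 = 5.5; cy_5 = 4.5; cz_5 = 4; cx_6 = 2; cy_6 = 4.5; cz_6 = 1.5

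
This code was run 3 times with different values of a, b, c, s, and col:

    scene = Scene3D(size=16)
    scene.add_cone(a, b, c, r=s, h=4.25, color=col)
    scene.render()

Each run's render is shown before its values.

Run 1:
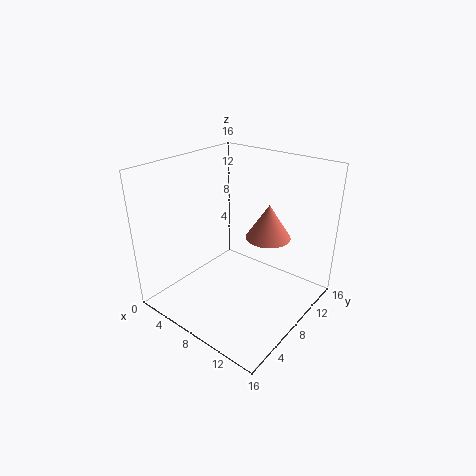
a = 8.75; b = 13; c = 6.25; s = 2.75; col = 'salmon'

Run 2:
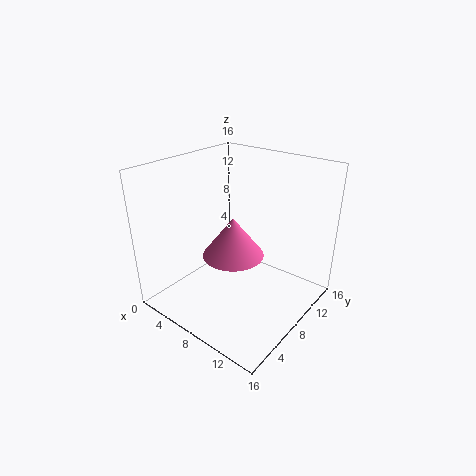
a = 8.75; b = 6.25; c = 7; s = 3.25; col = 'hotpink'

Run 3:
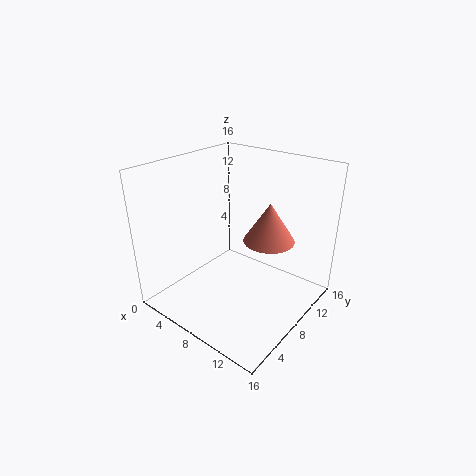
a = 11.25; b = 9.25; c = 8.25; s = 2.75; col = 'salmon'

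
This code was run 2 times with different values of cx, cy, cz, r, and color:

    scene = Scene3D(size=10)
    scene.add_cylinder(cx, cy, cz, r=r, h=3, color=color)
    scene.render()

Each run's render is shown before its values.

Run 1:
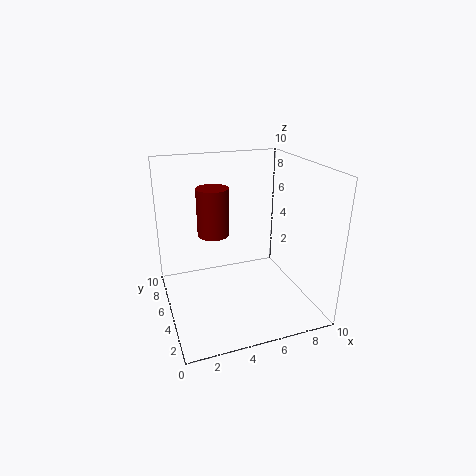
cx = 3, cy = 4, cz = 6, r = 1, color = 'maroon'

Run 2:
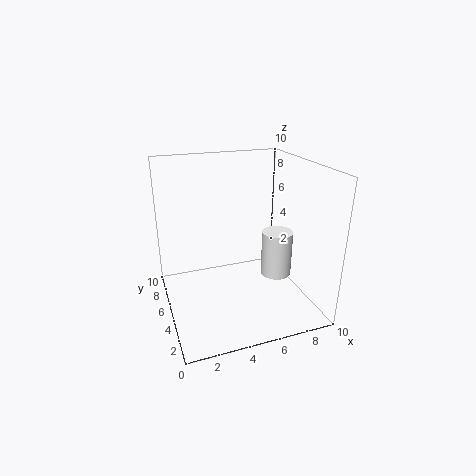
cx = 7, cy = 3, cz = 3, r = 1, color = 'white'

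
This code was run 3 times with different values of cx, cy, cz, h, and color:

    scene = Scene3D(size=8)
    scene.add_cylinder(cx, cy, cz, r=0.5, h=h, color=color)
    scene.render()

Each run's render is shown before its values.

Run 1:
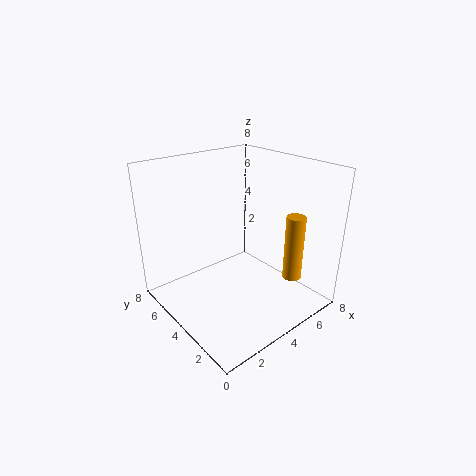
cx = 5.5; cy = 1.25; cz = 2.25; h = 3.5; color = 'orange'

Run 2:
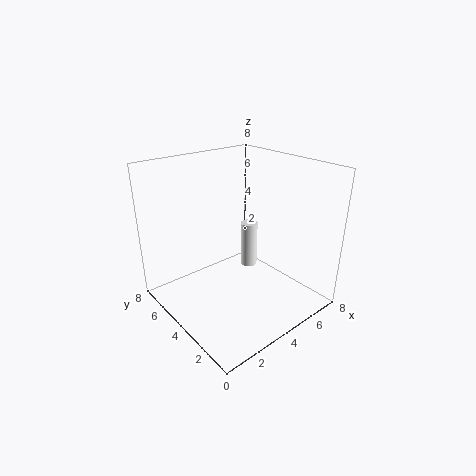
cx = 5.5; cy = 4.75; cz = 1.5; h = 2.75; color = 'white'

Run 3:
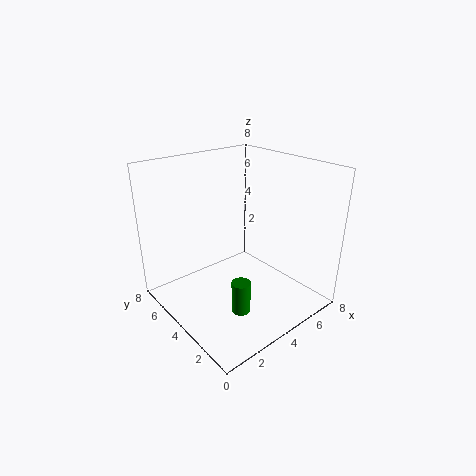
cx = 2.75; cy = 2.25; cz = 0.75; h = 1.75; color = 'green'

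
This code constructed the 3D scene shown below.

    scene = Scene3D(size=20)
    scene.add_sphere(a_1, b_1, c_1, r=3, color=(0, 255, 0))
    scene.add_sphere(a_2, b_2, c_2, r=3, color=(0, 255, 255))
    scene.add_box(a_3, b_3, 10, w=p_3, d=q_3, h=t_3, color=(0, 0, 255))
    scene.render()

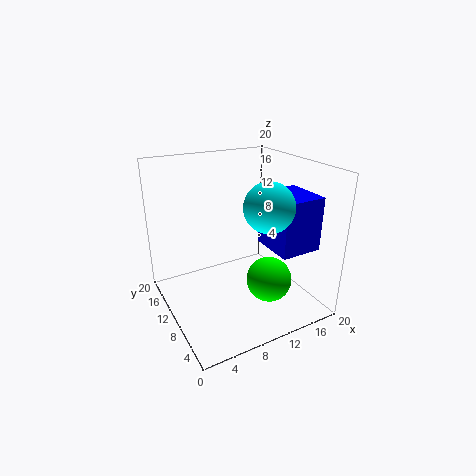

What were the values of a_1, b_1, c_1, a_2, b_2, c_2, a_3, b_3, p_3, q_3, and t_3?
a_1 = 12
b_1 = 5
c_1 = 5.5
a_2 = 10.5
b_2 = 3.5
c_2 = 16.5
a_3 = 12
b_3 = 2
p_3 = 5.5
q_3 = 6
t_3 = 7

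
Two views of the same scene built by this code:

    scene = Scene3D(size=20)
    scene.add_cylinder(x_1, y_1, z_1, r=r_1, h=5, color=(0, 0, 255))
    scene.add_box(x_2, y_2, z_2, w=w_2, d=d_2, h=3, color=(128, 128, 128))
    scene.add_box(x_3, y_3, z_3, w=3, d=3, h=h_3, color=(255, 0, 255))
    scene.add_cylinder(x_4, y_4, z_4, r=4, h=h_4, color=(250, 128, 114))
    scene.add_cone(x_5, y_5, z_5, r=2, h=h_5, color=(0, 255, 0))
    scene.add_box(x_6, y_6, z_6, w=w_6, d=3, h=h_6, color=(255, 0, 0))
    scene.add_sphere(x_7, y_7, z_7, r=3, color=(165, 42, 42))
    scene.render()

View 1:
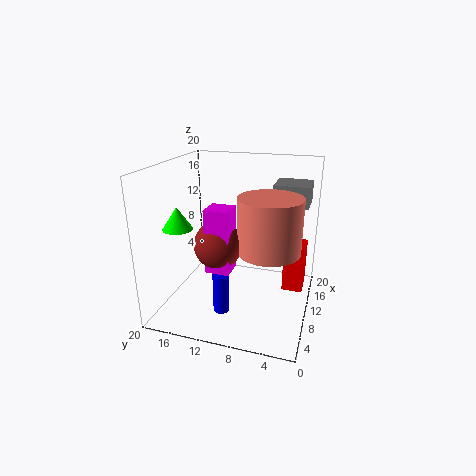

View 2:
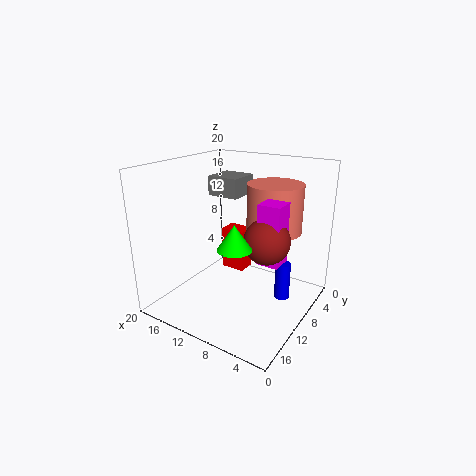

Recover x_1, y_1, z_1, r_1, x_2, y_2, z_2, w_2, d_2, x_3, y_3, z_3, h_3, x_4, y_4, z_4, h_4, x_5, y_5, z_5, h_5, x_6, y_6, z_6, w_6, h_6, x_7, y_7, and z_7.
x_1 = 3
y_1 = 10
z_1 = 3
r_1 = 1
x_2 = 13
y_2 = 1
z_2 = 14
w_2 = 5
d_2 = 5
x_3 = 3
y_3 = 9
z_3 = 8
h_3 = 8
x_4 = 7
y_4 = 5
z_4 = 10
h_4 = 7
x_5 = 6
y_5 = 17
z_5 = 12
h_5 = 3
x_6 = 13
y_6 = 1
z_6 = 1
w_6 = 4
h_6 = 7
x_7 = 5
y_7 = 11
z_7 = 11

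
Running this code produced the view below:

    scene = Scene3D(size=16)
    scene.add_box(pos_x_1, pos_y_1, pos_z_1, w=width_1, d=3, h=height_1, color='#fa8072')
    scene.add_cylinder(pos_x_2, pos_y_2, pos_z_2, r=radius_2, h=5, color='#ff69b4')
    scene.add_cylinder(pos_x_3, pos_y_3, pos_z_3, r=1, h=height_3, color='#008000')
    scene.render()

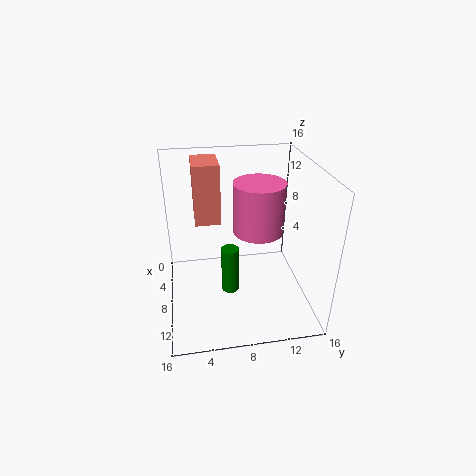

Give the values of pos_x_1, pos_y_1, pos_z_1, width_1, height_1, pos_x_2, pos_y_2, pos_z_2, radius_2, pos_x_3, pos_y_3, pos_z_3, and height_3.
pos_x_1 = 1; pos_y_1 = 3.5; pos_z_1 = 8.5; width_1 = 4.5; height_1 = 7; pos_x_2 = 11; pos_y_2 = 9.5; pos_z_2 = 10.5; radius_2 = 2.5; pos_x_3 = 8.5; pos_y_3 = 7; pos_z_3 = 1.5; height_3 = 5.5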